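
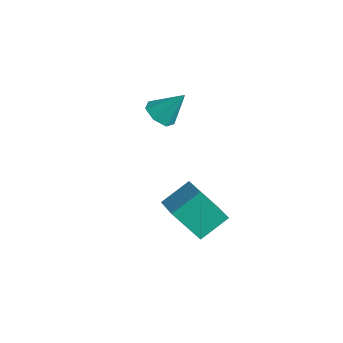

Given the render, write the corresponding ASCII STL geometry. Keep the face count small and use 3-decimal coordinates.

solid 
facet normal -0.382 -0.522 -0.763
outer loop
vertex -3.145 2.461 0.6
vertex -3.646 3.15 0.379
vertex -2.833 2.953 0.107
endloop
endfacet
facet normal 0.913 -0.295 0.284
outer loop
vertex -3.145 2.461 0.6
vertex -2.833 2.953 0.107
vertex -2.974 4.07 1.721
endloop
endfacet
facet normal -0.382 -0.523 -0.762
outer loop
vertex -2.833 2.953 0.107
vertex -3.646 3.15 0.379
vertex -3.133 3.593 -0.182
endloop
endfacet
facet normal 0.920 0.356 -0.166
outer loop
vertex -2.833 2.953 0.107
vertex -3.133 3.593 -0.182
vertex -2.974 4.07 1.721
endloop
endfacet
facet normal -0.382 -0.523 -0.762
outer loop
vertex -3.133 3.593 -0.182
vertex -3.646 3.15 0.379
vertex -3.82 3.9 -0.048
endloop
endfacet
facet normal 0.353 0.900 -0.255
outer loop
vertex -3.133 3.593 -0.182
vertex -3.82 3.9 -0.048
vertex -2.974 4.07 1.721
endloop
endfacet
facet normal -0.383 -0.523 -0.762
outer loop
vertex -3.82 3.9 -0.048
vertex -3.646 3.15 0.379
vertex -4.375 3.642 0.408
endloop
endfacet
facet normal -0.362 0.928 0.084
outer loop
vertex -3.82 3.9 -0.048
vertex -4.375 3.642 0.408
vertex -2.974 4.07 1.721
endloop
endfacet
facet normal -0.383 -0.522 -0.762
outer loop
vertex -4.375 3.642 0.408
vertex -3.646 3.15 0.379
vertex -4.382 3.014 0.842
endloop
endfacet
facet normal -0.686 0.419 0.595
outer loop
vertex -4.375 3.642 0.408
vertex -4.382 3.014 0.842
vertex -2.974 4.07 1.721
endloop
endfacet
facet normal -0.383 -0.522 -0.762
outer loop
vertex -4.382 3.014 0.842
vertex -3.646 3.15 0.379
vertex -3.835 2.488 0.927
endloop
endfacet
facet normal -0.375 -0.245 0.894
outer loop
vertex -4.382 3.014 0.842
vertex -3.835 2.488 0.927
vertex -2.974 4.07 1.721
endloop
endfacet
facet normal -0.382 -0.522 -0.763
outer loop
vertex -3.835 2.488 0.927
vertex -3.646 3.15 0.379
vertex -3.145 2.461 0.6
endloop
endfacet
facet normal 0.336 -0.562 0.756
outer loop
vertex -3.835 2.488 0.927
vertex -3.145 2.461 0.6
vertex -2.974 4.07 1.721
endloop
endfacet
facet normal -0.884 0.307 -0.351
outer loop
vertex 0.438 1.969 -1.091
vertex 1.349 2.858 -2.608
vertex 0.31 0.585 -1.98
endloop
endfacet
facet normal -0.460 -0.449 0.766
outer loop
vertex 1.991 0.002 -1.312
vertex 0.438 1.969 -1.091
vertex 0.31 0.585 -1.98
endloop
endfacet
facet normal -0.884 0.307 -0.351
outer loop
vertex 0.31 0.585 -1.98
vertex 1.349 2.858 -2.608
vertex 1.221 1.474 -3.496
endloop
endfacet
facet normal -0.077 -0.839 -0.538
outer loop
vertex 1.221 1.474 -3.496
vertex 1.991 0.002 -1.312
vertex 0.31 0.585 -1.98
endloop
endfacet
facet normal 0.077 0.839 0.538
outer loop
vertex 0.438 1.969 -1.091
vertex 3.03 2.275 -1.94
vertex 1.349 2.858 -2.608
endloop
endfacet
facet normal -0.460 -0.449 0.766
outer loop
vertex 2.119 1.386 -0.424
vertex 0.438 1.969 -1.091
vertex 1.991 0.002 -1.312
endloop
endfacet
facet normal 0.077 0.839 0.539
outer loop
vertex 2.119 1.386 -0.424
vertex 3.03 2.275 -1.94
vertex 0.438 1.969 -1.091
endloop
endfacet
facet normal 0.460 0.449 -0.766
outer loop
vertex 1.349 2.858 -2.608
vertex 3.03 2.275 -1.94
vertex 1.221 1.474 -3.496
endloop
endfacet
facet normal -0.077 -0.839 -0.538
outer loop
vertex 2.902 0.891 -2.829
vertex 1.991 0.002 -1.312
vertex 1.221 1.474 -3.496
endloop
endfacet
facet normal 0.460 0.449 -0.766
outer loop
vertex 1.221 1.474 -3.496
vertex 3.03 2.275 -1.94
vertex 2.902 0.891 -2.829
endloop
endfacet
facet normal 0.885 -0.307 0.351
outer loop
vertex 2.902 0.891 -2.829
vertex 2.119 1.386 -0.424
vertex 1.991 0.002 -1.312
endloop
endfacet
facet normal 0.884 -0.307 0.351
outer loop
vertex 3.03 2.275 -1.94
vertex 2.119 1.386 -0.424
vertex 2.902 0.891 -2.829
endloop
endfacet

endsolid


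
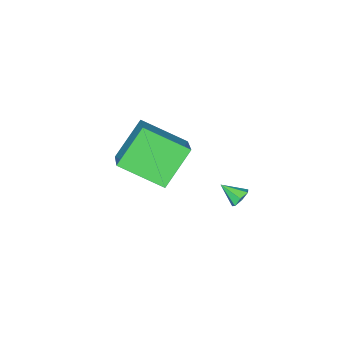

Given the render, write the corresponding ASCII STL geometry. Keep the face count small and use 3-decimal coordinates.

solid 
facet normal -0.572 -0.638 -0.515
outer loop
vertex -0.388 -1.631 1.337
vertex -1.354 0.015 0.369
vertex 0.995 -1.685 -0.134
endloop
endfacet
facet normal 0.451 -0.769 0.452
outer loop
vertex 2.134 -0.415 0.891
vertex -0.388 -1.631 1.337
vertex 0.995 -1.685 -0.134
endloop
endfacet
facet normal -0.572 -0.638 -0.515
outer loop
vertex 0.995 -1.685 -0.134
vertex -1.354 0.015 0.369
vertex 0.03 -0.039 -1.102
endloop
endfacet
facet normal 0.685 -0.027 -0.728
outer loop
vertex 0.03 -0.039 -1.102
vertex 2.134 -0.415 0.891
vertex 0.995 -1.685 -0.134
endloop
endfacet
facet normal -0.685 0.026 0.728
outer loop
vertex -0.388 -1.631 1.337
vertex -0.215 1.285 1.394
vertex -1.354 0.015 0.369
endloop
endfacet
facet normal 0.451 -0.769 0.453
outer loop
vertex 0.75 -0.361 2.362
vertex -0.388 -1.631 1.337
vertex 2.134 -0.415 0.891
endloop
endfacet
facet normal -0.685 0.026 0.728
outer loop
vertex 0.75 -0.361 2.362
vertex -0.215 1.285 1.394
vertex -0.388 -1.631 1.337
endloop
endfacet
facet normal -0.451 0.769 -0.452
outer loop
vertex -1.354 0.015 0.369
vertex -0.215 1.285 1.394
vertex 0.03 -0.039 -1.102
endloop
endfacet
facet normal 0.685 -0.026 -0.728
outer loop
vertex 1.168 1.231 -0.077
vertex 2.134 -0.415 0.891
vertex 0.03 -0.039 -1.102
endloop
endfacet
facet normal -0.451 0.769 -0.452
outer loop
vertex 0.03 -0.039 -1.102
vertex -0.215 1.285 1.394
vertex 1.168 1.231 -0.077
endloop
endfacet
facet normal 0.572 0.639 0.515
outer loop
vertex 1.168 1.231 -0.077
vertex 0.75 -0.361 2.362
vertex 2.134 -0.415 0.891
endloop
endfacet
facet normal 0.572 0.638 0.515
outer loop
vertex -0.215 1.285 1.394
vertex 0.75 -0.361 2.362
vertex 1.168 1.231 -0.077
endloop
endfacet
facet normal -0.309 0.772 -0.555
outer loop
vertex -2.983 1.507 -3.545
vertex -3.261 1.176 -3.851
vertex -3.417 1.429 -3.412
endloop
endfacet
facet normal 0.246 0.236 0.940
outer loop
vertex -2.983 1.507 -3.545
vertex -3.417 1.429 -3.412
vertex -2.939 0.364 -3.269
endloop
endfacet
facet normal -0.308 0.773 -0.555
outer loop
vertex -3.417 1.429 -3.412
vertex -3.261 1.176 -3.851
vertex -3.733 1.161 -3.61
endloop
endfacet
facet normal -0.471 -0.093 0.877
outer loop
vertex -3.417 1.429 -3.412
vertex -3.733 1.161 -3.61
vertex -2.939 0.364 -3.269
endloop
endfacet
facet normal -0.307 0.774 -0.554
outer loop
vertex -3.733 1.161 -3.61
vertex -3.261 1.176 -3.851
vertex -3.695 0.904 -3.99
endloop
endfacet
facet normal -0.736 -0.593 0.327
outer loop
vertex -3.733 1.161 -3.61
vertex -3.695 0.904 -3.99
vertex -2.939 0.364 -3.269
endloop
endfacet
facet normal -0.307 0.774 -0.554
outer loop
vertex -3.695 0.904 -3.99
vertex -3.261 1.176 -3.851
vertex -3.33 0.852 -4.265
endloop
endfacet
facet normal -0.351 -0.888 -0.297
outer loop
vertex -3.695 0.904 -3.99
vertex -3.33 0.852 -4.265
vertex -2.939 0.364 -3.269
endloop
endfacet
facet normal -0.307 0.774 -0.554
outer loop
vertex -3.33 0.852 -4.265
vertex -3.261 1.176 -3.851
vertex -2.913 1.044 -4.228
endloop
endfacet
facet normal 0.394 -0.755 -0.524
outer loop
vertex -3.33 0.852 -4.265
vertex -2.913 1.044 -4.228
vertex -2.939 0.364 -3.269
endloop
endfacet
facet normal -0.308 0.773 -0.555
outer loop
vertex -2.913 1.044 -4.228
vertex -3.261 1.176 -3.851
vertex -2.759 1.335 -3.908
endloop
endfacet
facet normal 0.938 -0.295 -0.183
outer loop
vertex -2.913 1.044 -4.228
vertex -2.759 1.335 -3.908
vertex -2.939 0.364 -3.269
endloop
endfacet
facet normal -0.308 0.772 -0.556
outer loop
vertex -2.759 1.335 -3.908
vertex -3.261 1.176 -3.851
vertex -2.983 1.507 -3.545
endloop
endfacet
facet normal 0.871 0.147 0.468
outer loop
vertex -2.759 1.335 -3.908
vertex -2.983 1.507 -3.545
vertex -2.939 0.364 -3.269
endloop
endfacet

endsolid


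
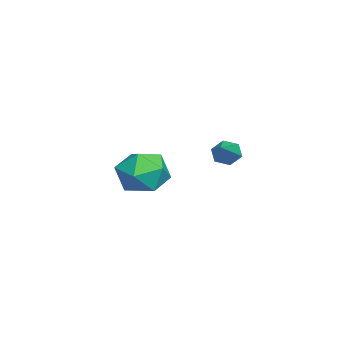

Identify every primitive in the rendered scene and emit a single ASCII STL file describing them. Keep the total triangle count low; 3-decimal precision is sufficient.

solid 
facet normal -0.881 0.068 -0.467
outer loop
vertex 1.417 1.824 -0.469
vertex 1.136 1.674 0.039
vertex 1.246 2.251 -0.084
endloop
endfacet
facet normal 0.596 0.656 -0.463
outer loop
vertex 1.417 1.824 -0.469
vertex 1.246 2.251 -0.084
vertex 2.804 1.546 0.921
endloop
endfacet
facet normal -0.883 0.069 -0.465
outer loop
vertex 1.246 2.251 -0.084
vertex 1.136 1.674 0.039
vertex 0.966 2.101 0.425
endloop
endfacet
facet normal 0.177 0.913 0.367
outer loop
vertex 1.246 2.251 -0.084
vertex 0.966 2.101 0.425
vertex 2.804 1.546 0.921
endloop
endfacet
facet normal -0.883 0.069 -0.465
outer loop
vertex 0.966 2.101 0.425
vertex 1.136 1.674 0.039
vertex 0.856 1.524 0.548
endloop
endfacet
facet normal -0.185 0.239 0.953
outer loop
vertex 0.966 2.101 0.425
vertex 0.856 1.524 0.548
vertex 2.804 1.546 0.921
endloop
endfacet
facet normal -0.882 0.067 -0.466
outer loop
vertex 0.856 1.524 0.548
vertex 1.136 1.674 0.039
vertex 1.027 1.097 0.163
endloop
endfacet
facet normal -0.128 -0.692 0.710
outer loop
vertex 0.856 1.524 0.548
vertex 1.027 1.097 0.163
vertex 2.804 1.546 0.921
endloop
endfacet
facet normal -0.882 0.067 -0.466
outer loop
vertex 1.027 1.097 0.163
vertex 1.136 1.674 0.039
vertex 1.307 1.247 -0.346
endloop
endfacet
facet normal 0.291 -0.949 -0.120
outer loop
vertex 1.027 1.097 0.163
vertex 1.307 1.247 -0.346
vertex 2.804 1.546 0.921
endloop
endfacet
facet normal -0.881 0.068 -0.467
outer loop
vertex 1.307 1.247 -0.346
vertex 1.136 1.674 0.039
vertex 1.417 1.824 -0.469
endloop
endfacet
facet normal 0.653 -0.275 -0.706
outer loop
vertex 1.307 1.247 -0.346
vertex 1.417 1.824 -0.469
vertex 2.804 1.546 0.921
endloop
endfacet
facet normal -0.690 0.718 0.092
outer loop
vertex -2.661 -0.715 -2.766
vertex -3.528 -1.565 -2.643
vertex -2.95 -1.135 -1.658
endloop
endfacet
facet normal -0.059 0.938 0.340
outer loop
vertex -2.661 -0.715 -2.766
vertex -2.95 -1.135 -1.658
vertex -1.782 -0.954 -1.955
endloop
endfacet
facet normal 0.417 0.889 -0.190
outer loop
vertex -2.661 -0.715 -2.766
vertex -1.782 -0.954 -1.955
vertex -1.636 -1.272 -3.124
endloop
endfacet
facet normal 0.079 0.638 -0.766
outer loop
vertex -2.661 -0.715 -2.766
vertex -1.636 -1.272 -3.124
vertex -2.715 -1.649 -3.549
endloop
endfacet
facet normal -0.605 0.532 -0.592
outer loop
vertex -2.661 -0.715 -2.766
vertex -2.715 -1.649 -3.549
vertex -3.528 -1.565 -2.643
endloop
endfacet
facet normal 0.142 0.492 0.859
outer loop
vertex -1.782 -0.954 -1.955
vertex -2.95 -1.135 -1.658
vertex -2.105 -1.951 -1.331
endloop
endfacet
facet normal -0.879 0.135 0.457
outer loop
vertex -2.95 -1.135 -1.658
vertex -3.528 -1.565 -2.643
vertex -3.184 -2.328 -1.756
endloop
endfacet
facet normal -0.742 -0.167 -0.650
outer loop
vertex -3.528 -1.565 -2.643
vertex -2.715 -1.649 -3.549
vertex -3.038 -2.646 -2.925
endloop
endfacet
facet normal 0.365 0.005 -0.931
outer loop
vertex -2.715 -1.649 -3.549
vertex -1.636 -1.272 -3.124
vertex -1.87 -2.465 -3.222
endloop
endfacet
facet normal 0.911 0.413 0.002
outer loop
vertex -1.636 -1.272 -3.124
vertex -1.782 -0.954 -1.955
vertex -1.292 -2.035 -2.237
endloop
endfacet
facet normal -0.079 -0.638 0.766
outer loop
vertex -2.159 -2.885 -2.114
vertex -2.105 -1.951 -1.331
vertex -3.184 -2.328 -1.756
endloop
endfacet
facet normal -0.417 -0.889 0.190
outer loop
vertex -2.159 -2.885 -2.114
vertex -3.184 -2.328 -1.756
vertex -3.038 -2.646 -2.925
endloop
endfacet
facet normal 0.059 -0.938 -0.340
outer loop
vertex -2.159 -2.885 -2.114
vertex -3.038 -2.646 -2.925
vertex -1.87 -2.465 -3.222
endloop
endfacet
facet normal 0.690 -0.718 -0.092
outer loop
vertex -2.159 -2.885 -2.114
vertex -1.87 -2.465 -3.222
vertex -1.292 -2.035 -2.237
endloop
endfacet
facet normal 0.605 -0.532 0.592
outer loop
vertex -2.159 -2.885 -2.114
vertex -1.292 -2.035 -2.237
vertex -2.105 -1.951 -1.331
endloop
endfacet
facet normal -0.365 -0.005 0.931
outer loop
vertex -3.184 -2.328 -1.756
vertex -2.105 -1.951 -1.331
vertex -2.95 -1.135 -1.658
endloop
endfacet
facet normal -0.911 -0.413 -0.002
outer loop
vertex -3.038 -2.646 -2.925
vertex -3.184 -2.328 -1.756
vertex -3.528 -1.565 -2.643
endloop
endfacet
facet normal -0.142 -0.492 -0.859
outer loop
vertex -1.87 -2.465 -3.222
vertex -3.038 -2.646 -2.925
vertex -2.715 -1.649 -3.549
endloop
endfacet
facet normal 0.879 -0.135 -0.457
outer loop
vertex -1.292 -2.035 -2.237
vertex -1.87 -2.465 -3.222
vertex -1.636 -1.272 -3.124
endloop
endfacet
facet normal 0.742 0.167 0.650
outer loop
vertex -2.105 -1.951 -1.331
vertex -1.292 -2.035 -2.237
vertex -1.782 -0.954 -1.955
endloop
endfacet

endsolid


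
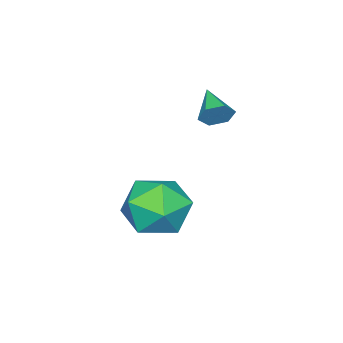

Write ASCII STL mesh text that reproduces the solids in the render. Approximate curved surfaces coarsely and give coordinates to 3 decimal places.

solid 
facet normal 0.600 0.710 -0.368
outer loop
vertex -0.198 0.429 0.247
vertex -0.591 0.557 -0.147
vertex -0.595 0.822 0.358
endloop
endfacet
facet normal 0.141 -0.135 0.981
outer loop
vertex -0.198 0.429 0.247
vertex -0.595 0.822 0.358
vertex -1.329 -0.317 0.307
endloop
endfacet
facet normal 0.600 0.711 -0.368
outer loop
vertex -0.595 0.822 0.358
vertex -0.591 0.557 -0.147
vertex -0.988 0.95 -0.035
endloop
endfacet
facet normal -0.601 0.355 0.716
outer loop
vertex -0.595 0.822 0.358
vertex -0.988 0.95 -0.035
vertex -1.329 -0.317 0.307
endloop
endfacet
facet normal 0.600 0.711 -0.368
outer loop
vertex -0.988 0.95 -0.035
vertex -0.591 0.557 -0.147
vertex -0.983 0.684 -0.54
endloop
endfacet
facet normal -0.966 0.225 -0.128
outer loop
vertex -0.988 0.95 -0.035
vertex -0.983 0.684 -0.54
vertex -1.329 -0.317 0.307
endloop
endfacet
facet normal 0.600 0.710 -0.369
outer loop
vertex -0.983 0.684 -0.54
vertex -0.591 0.557 -0.147
vertex -0.586 0.291 -0.651
endloop
endfacet
facet normal -0.588 -0.394 -0.706
outer loop
vertex -0.983 0.684 -0.54
vertex -0.586 0.291 -0.651
vertex -1.329 -0.317 0.307
endloop
endfacet
facet normal 0.601 0.709 -0.368
outer loop
vertex -0.586 0.291 -0.651
vertex -0.591 0.557 -0.147
vertex -0.194 0.163 -0.258
endloop
endfacet
facet normal 0.154 -0.884 -0.442
outer loop
vertex -0.586 0.291 -0.651
vertex -0.194 0.163 -0.258
vertex -1.329 -0.317 0.307
endloop
endfacet
facet normal 0.601 0.709 -0.369
outer loop
vertex -0.194 0.163 -0.258
vertex -0.591 0.557 -0.147
vertex -0.198 0.429 0.247
endloop
endfacet
facet normal 0.519 -0.755 0.402
outer loop
vertex -0.194 0.163 -0.258
vertex -0.198 0.429 0.247
vertex -1.329 -0.317 0.307
endloop
endfacet
facet normal 0.115 0.754 0.646
outer loop
vertex 0.764 0.698 -3.085
vertex 1.245 -0.043 -2.306
vertex 1.928 0.519 -3.083
endloop
endfacet
facet normal 0.152 0.988 -0.027
outer loop
vertex 0.764 0.698 -3.085
vertex 1.928 0.519 -3.083
vertex 1.343 0.581 -4.104
endloop
endfacet
facet normal -0.459 0.815 -0.354
outer loop
vertex 0.764 0.698 -3.085
vertex 1.343 0.581 -4.104
vertex 0.299 0.057 -3.957
endloop
endfacet
facet normal -0.873 0.474 0.117
outer loop
vertex 0.764 0.698 -3.085
vertex 0.299 0.057 -3.957
vertex 0.238 -0.328 -2.846
endloop
endfacet
facet normal -0.518 0.437 0.735
outer loop
vertex 0.764 0.698 -3.085
vertex 0.238 -0.328 -2.846
vertex 1.245 -0.043 -2.306
endloop
endfacet
facet normal 0.683 0.640 -0.352
outer loop
vertex 1.343 0.581 -4.104
vertex 1.928 0.519 -3.083
vertex 2.182 -0.232 -3.954
endloop
endfacet
facet normal 0.623 0.262 0.737
outer loop
vertex 1.928 0.519 -3.083
vertex 1.245 -0.043 -2.306
vertex 2.121 -0.617 -2.843
endloop
endfacet
facet normal -0.401 -0.251 0.881
outer loop
vertex 1.245 -0.043 -2.306
vertex 0.238 -0.328 -2.846
vertex 1.077 -1.141 -2.696
endloop
endfacet
facet normal -0.974 -0.191 -0.120
outer loop
vertex 0.238 -0.328 -2.846
vertex 0.299 0.057 -3.957
vertex 0.492 -1.079 -3.717
endloop
endfacet
facet normal -0.305 0.360 -0.882
outer loop
vertex 0.299 0.057 -3.957
vertex 1.343 0.581 -4.104
vertex 1.175 -0.517 -4.494
endloop
endfacet
facet normal 0.873 -0.474 -0.117
outer loop
vertex 1.656 -1.258 -3.715
vertex 2.182 -0.232 -3.954
vertex 2.121 -0.617 -2.843
endloop
endfacet
facet normal 0.459 -0.815 0.354
outer loop
vertex 1.656 -1.258 -3.715
vertex 2.121 -0.617 -2.843
vertex 1.077 -1.141 -2.696
endloop
endfacet
facet normal -0.152 -0.988 0.027
outer loop
vertex 1.656 -1.258 -3.715
vertex 1.077 -1.141 -2.696
vertex 0.492 -1.079 -3.717
endloop
endfacet
facet normal -0.115 -0.754 -0.646
outer loop
vertex 1.656 -1.258 -3.715
vertex 0.492 -1.079 -3.717
vertex 1.175 -0.517 -4.494
endloop
endfacet
facet normal 0.518 -0.437 -0.735
outer loop
vertex 1.656 -1.258 -3.715
vertex 1.175 -0.517 -4.494
vertex 2.182 -0.232 -3.954
endloop
endfacet
facet normal 0.974 0.191 0.120
outer loop
vertex 2.121 -0.617 -2.843
vertex 2.182 -0.232 -3.954
vertex 1.928 0.519 -3.083
endloop
endfacet
facet normal 0.305 -0.360 0.882
outer loop
vertex 1.077 -1.141 -2.696
vertex 2.121 -0.617 -2.843
vertex 1.245 -0.043 -2.306
endloop
endfacet
facet normal -0.683 -0.640 0.352
outer loop
vertex 0.492 -1.079 -3.717
vertex 1.077 -1.141 -2.696
vertex 0.238 -0.328 -2.846
endloop
endfacet
facet normal -0.623 -0.262 -0.737
outer loop
vertex 1.175 -0.517 -4.494
vertex 0.492 -1.079 -3.717
vertex 0.299 0.057 -3.957
endloop
endfacet
facet normal 0.401 0.251 -0.881
outer loop
vertex 2.182 -0.232 -3.954
vertex 1.175 -0.517 -4.494
vertex 1.343 0.581 -4.104
endloop
endfacet

endsolid


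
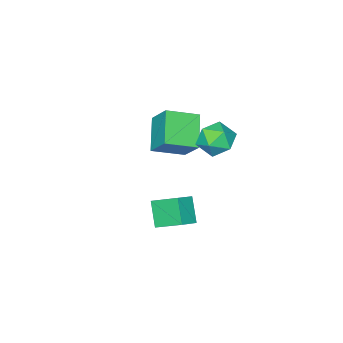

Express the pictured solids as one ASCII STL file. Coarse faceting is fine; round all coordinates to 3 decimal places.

solid 
facet normal -0.807 0.491 -0.329
outer loop
vertex -3.904 -1.435 -0.407
vertex -2.949 -0.511 -1.369
vertex -4.049 -2.372 -1.451
endloop
endfacet
facet normal -0.582 -0.563 0.586
outer loop
vertex -2.871 -3.089 -0.971
vertex -3.904 -1.435 -0.407
vertex -4.049 -2.372 -1.451
endloop
endfacet
facet normal -0.807 0.491 -0.329
outer loop
vertex -4.049 -2.372 -1.451
vertex -2.949 -0.511 -1.369
vertex -3.094 -1.448 -2.413
endloop
endfacet
facet normal -0.103 -0.664 -0.740
outer loop
vertex -3.094 -1.448 -2.413
vertex -2.871 -3.089 -0.971
vertex -4.049 -2.372 -1.451
endloop
endfacet
facet normal 0.103 0.664 0.740
outer loop
vertex -3.904 -1.435 -0.407
vertex -1.771 -1.228 -0.889
vertex -2.949 -0.511 -1.369
endloop
endfacet
facet normal -0.582 -0.563 0.586
outer loop
vertex -2.726 -2.152 0.073
vertex -3.904 -1.435 -0.407
vertex -2.871 -3.089 -0.971
endloop
endfacet
facet normal 0.103 0.664 0.740
outer loop
vertex -2.726 -2.152 0.073
vertex -1.771 -1.228 -0.889
vertex -3.904 -1.435 -0.407
endloop
endfacet
facet normal 0.582 0.563 -0.586
outer loop
vertex -2.949 -0.511 -1.369
vertex -1.771 -1.228 -0.889
vertex -3.094 -1.448 -2.413
endloop
endfacet
facet normal -0.103 -0.664 -0.740
outer loop
vertex -1.916 -2.165 -1.933
vertex -2.871 -3.089 -0.971
vertex -3.094 -1.448 -2.413
endloop
endfacet
facet normal 0.582 0.563 -0.586
outer loop
vertex -3.094 -1.448 -2.413
vertex -1.771 -1.228 -0.889
vertex -1.916 -2.165 -1.933
endloop
endfacet
facet normal 0.807 -0.491 0.329
outer loop
vertex -1.916 -2.165 -1.933
vertex -2.726 -2.152 0.073
vertex -2.871 -3.089 -0.971
endloop
endfacet
facet normal 0.807 -0.491 0.329
outer loop
vertex -1.771 -1.228 -0.889
vertex -2.726 -2.152 0.073
vertex -1.916 -2.165 -1.933
endloop
endfacet
facet normal -0.900 -0.038 -0.434
outer loop
vertex 0.831 1.542 -1.103
vertex 0.491 2.602 -0.491
vertex 1.233 2.186 -1.994
endloop
endfacet
facet normal 0.268 -0.834 -0.482
outer loop
vertex 1.989 2.218 -1.629
vertex 0.831 1.542 -1.103
vertex 1.233 2.186 -1.994
endloop
endfacet
facet normal -0.900 -0.038 -0.434
outer loop
vertex 1.233 2.186 -1.994
vertex 0.491 2.602 -0.491
vertex 0.893 3.245 -1.382
endloop
endfacet
facet normal 0.344 0.550 -0.761
outer loop
vertex 0.893 3.245 -1.382
vertex 1.989 2.218 -1.629
vertex 1.233 2.186 -1.994
endloop
endfacet
facet normal -0.344 -0.550 0.761
outer loop
vertex 0.831 1.542 -1.103
vertex 1.247 2.634 -0.126
vertex 0.491 2.602 -0.491
endloop
endfacet
facet normal 0.269 -0.835 -0.481
outer loop
vertex 1.587 1.575 -0.738
vertex 0.831 1.542 -1.103
vertex 1.989 2.218 -1.629
endloop
endfacet
facet normal -0.343 -0.550 0.761
outer loop
vertex 1.587 1.575 -0.738
vertex 1.247 2.634 -0.126
vertex 0.831 1.542 -1.103
endloop
endfacet
facet normal -0.268 0.835 0.481
outer loop
vertex 0.491 2.602 -0.491
vertex 1.247 2.634 -0.126
vertex 0.893 3.245 -1.382
endloop
endfacet
facet normal 0.344 0.550 -0.761
outer loop
vertex 1.649 3.278 -1.017
vertex 1.989 2.218 -1.629
vertex 0.893 3.245 -1.382
endloop
endfacet
facet normal -0.269 0.834 0.482
outer loop
vertex 0.893 3.245 -1.382
vertex 1.247 2.634 -0.126
vertex 1.649 3.278 -1.017
endloop
endfacet
facet normal 0.900 0.038 0.434
outer loop
vertex 1.649 3.278 -1.017
vertex 1.587 1.575 -0.738
vertex 1.989 2.218 -1.629
endloop
endfacet
facet normal 0.900 0.038 0.434
outer loop
vertex 1.247 2.634 -0.126
vertex 1.587 1.575 -0.738
vertex 1.649 3.278 -1.017
endloop
endfacet
facet normal -0.943 -0.090 0.320
outer loop
vertex -4.177 0.317 -0.754
vertex -4.229 -0.48 -1.131
vertex -3.953 -0.404 -0.295
endloop
endfacet
facet normal -0.559 0.315 0.767
outer loop
vertex -4.177 0.317 -0.754
vertex -3.953 -0.404 -0.295
vertex -3.461 0.327 -0.236
endloop
endfacet
facet normal -0.300 0.867 0.398
outer loop
vertex -4.177 0.317 -0.754
vertex -3.461 0.327 -0.236
vertex -3.433 0.703 -1.034
endloop
endfacet
facet normal -0.523 0.806 -0.278
outer loop
vertex -4.177 0.317 -0.754
vertex -3.433 0.703 -1.034
vertex -3.908 0.204 -1.588
endloop
endfacet
facet normal -0.921 0.214 -0.326
outer loop
vertex -4.177 0.317 -0.754
vertex -3.908 0.204 -1.588
vertex -4.229 -0.48 -1.131
endloop
endfacet
facet normal -0.008 -0.075 0.997
outer loop
vertex -3.461 0.327 -0.236
vertex -3.953 -0.404 -0.295
vertex -3.072 -0.464 -0.292
endloop
endfacet
facet normal -0.629 -0.727 0.274
outer loop
vertex -3.953 -0.404 -0.295
vertex -4.229 -0.48 -1.131
vertex -3.547 -0.963 -0.846
endloop
endfacet
facet normal -0.592 -0.237 -0.770
outer loop
vertex -4.229 -0.48 -1.131
vertex -3.908 0.204 -1.588
vertex -3.519 -0.587 -1.644
endloop
endfacet
facet normal 0.051 0.720 -0.692
outer loop
vertex -3.908 0.204 -1.588
vertex -3.433 0.703 -1.034
vertex -3.027 0.144 -1.585
endloop
endfacet
facet normal 0.412 0.818 0.400
outer loop
vertex -3.433 0.703 -1.034
vertex -3.461 0.327 -0.236
vertex -2.751 0.22 -0.749
endloop
endfacet
facet normal 0.523 -0.806 0.278
outer loop
vertex -2.803 -0.577 -1.126
vertex -3.072 -0.464 -0.292
vertex -3.547 -0.963 -0.846
endloop
endfacet
facet normal 0.300 -0.867 -0.398
outer loop
vertex -2.803 -0.577 -1.126
vertex -3.547 -0.963 -0.846
vertex -3.519 -0.587 -1.644
endloop
endfacet
facet normal 0.559 -0.315 -0.767
outer loop
vertex -2.803 -0.577 -1.126
vertex -3.519 -0.587 -1.644
vertex -3.027 0.144 -1.585
endloop
endfacet
facet normal 0.943 0.090 -0.320
outer loop
vertex -2.803 -0.577 -1.126
vertex -3.027 0.144 -1.585
vertex -2.751 0.22 -0.749
endloop
endfacet
facet normal 0.921 -0.214 0.326
outer loop
vertex -2.803 -0.577 -1.126
vertex -2.751 0.22 -0.749
vertex -3.072 -0.464 -0.292
endloop
endfacet
facet normal -0.051 -0.720 0.692
outer loop
vertex -3.547 -0.963 -0.846
vertex -3.072 -0.464 -0.292
vertex -3.953 -0.404 -0.295
endloop
endfacet
facet normal -0.412 -0.818 -0.400
outer loop
vertex -3.519 -0.587 -1.644
vertex -3.547 -0.963 -0.846
vertex -4.229 -0.48 -1.131
endloop
endfacet
facet normal 0.008 0.075 -0.997
outer loop
vertex -3.027 0.144 -1.585
vertex -3.519 -0.587 -1.644
vertex -3.908 0.204 -1.588
endloop
endfacet
facet normal 0.629 0.727 -0.274
outer loop
vertex -2.751 0.22 -0.749
vertex -3.027 0.144 -1.585
vertex -3.433 0.703 -1.034
endloop
endfacet
facet normal 0.592 0.237 0.770
outer loop
vertex -3.072 -0.464 -0.292
vertex -2.751 0.22 -0.749
vertex -3.461 0.327 -0.236
endloop
endfacet

endsolid


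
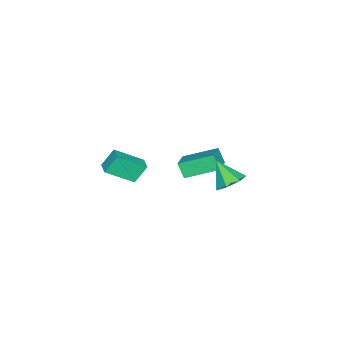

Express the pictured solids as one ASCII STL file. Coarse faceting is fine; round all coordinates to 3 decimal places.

solid 
facet normal -0.448 0.688 -0.570
outer loop
vertex -2.054 -2.667 -3.594
vertex -1.421 -2.158 -3.477
vertex -1.47 -3.152 -4.638
endloop
endfacet
facet normal -0.771 -0.620 -0.143
outer loop
vertex -0.579 -4.522 -3.503
vertex -2.054 -2.667 -3.594
vertex -1.47 -3.152 -4.638
endloop
endfacet
facet normal -0.449 0.688 -0.570
outer loop
vertex -1.47 -3.152 -4.638
vertex -1.421 -2.158 -3.477
vertex -0.838 -2.643 -4.521
endloop
endfacet
facet normal 0.452 -0.376 -0.809
outer loop
vertex -0.838 -2.643 -4.521
vertex -0.579 -4.522 -3.503
vertex -1.47 -3.152 -4.638
endloop
endfacet
facet normal -0.452 0.376 0.809
outer loop
vertex -2.054 -2.667 -3.594
vertex -0.53 -3.528 -2.342
vertex -1.421 -2.158 -3.477
endloop
endfacet
facet normal -0.771 -0.620 -0.143
outer loop
vertex -1.162 -4.037 -2.459
vertex -2.054 -2.667 -3.594
vertex -0.579 -4.522 -3.503
endloop
endfacet
facet normal -0.452 0.376 0.809
outer loop
vertex -1.162 -4.037 -2.459
vertex -0.53 -3.528 -2.342
vertex -2.054 -2.667 -3.594
endloop
endfacet
facet normal 0.771 0.620 0.143
outer loop
vertex -1.421 -2.158 -3.477
vertex -0.53 -3.528 -2.342
vertex -0.838 -2.643 -4.521
endloop
endfacet
facet normal 0.452 -0.376 -0.809
outer loop
vertex 0.054 -4.013 -3.386
vertex -0.579 -4.522 -3.503
vertex -0.838 -2.643 -4.521
endloop
endfacet
facet normal 0.771 0.621 0.143
outer loop
vertex -0.838 -2.643 -4.521
vertex -0.53 -3.528 -2.342
vertex 0.054 -4.013 -3.386
endloop
endfacet
facet normal 0.448 -0.688 0.570
outer loop
vertex 0.054 -4.013 -3.386
vertex -1.162 -4.037 -2.459
vertex -0.579 -4.522 -3.503
endloop
endfacet
facet normal 0.448 -0.688 0.571
outer loop
vertex -0.53 -3.528 -2.342
vertex -1.162 -4.037 -2.459
vertex 0.054 -4.013 -3.386
endloop
endfacet
facet normal -0.914 -0.181 -0.364
outer loop
vertex -2.304 -0.448 -2.609
vertex -2.999 1.34 -1.753
vertex -2.063 0.055 -3.463
endloop
endfacet
facet normal 0.331 -0.851 -0.408
outer loop
vertex -0.921 0.28 -3.007
vertex -2.304 -0.448 -2.609
vertex -2.063 0.055 -3.463
endloop
endfacet
facet normal -0.914 -0.181 -0.364
outer loop
vertex -2.063 0.055 -3.463
vertex -2.999 1.34 -1.753
vertex -2.758 1.842 -2.607
endloop
endfacet
facet normal 0.237 0.493 -0.837
outer loop
vertex -2.758 1.842 -2.607
vertex -0.921 0.28 -3.007
vertex -2.063 0.055 -3.463
endloop
endfacet
facet normal -0.237 -0.493 0.837
outer loop
vertex -2.304 -0.448 -2.609
vertex -1.857 1.565 -1.297
vertex -2.999 1.34 -1.753
endloop
endfacet
facet normal 0.331 -0.851 -0.407
outer loop
vertex -1.162 -0.222 -2.153
vertex -2.304 -0.448 -2.609
vertex -0.921 0.28 -3.007
endloop
endfacet
facet normal -0.237 -0.493 0.837
outer loop
vertex -1.162 -0.222 -2.153
vertex -1.857 1.565 -1.297
vertex -2.304 -0.448 -2.609
endloop
endfacet
facet normal -0.330 0.851 0.407
outer loop
vertex -2.999 1.34 -1.753
vertex -1.857 1.565 -1.297
vertex -2.758 1.842 -2.607
endloop
endfacet
facet normal 0.237 0.493 -0.837
outer loop
vertex -1.616 2.068 -2.151
vertex -0.921 0.28 -3.007
vertex -2.758 1.842 -2.607
endloop
endfacet
facet normal -0.331 0.851 0.408
outer loop
vertex -2.758 1.842 -2.607
vertex -1.857 1.565 -1.297
vertex -1.616 2.068 -2.151
endloop
endfacet
facet normal 0.914 0.181 0.364
outer loop
vertex -1.616 2.068 -2.151
vertex -1.162 -0.222 -2.153
vertex -0.921 0.28 -3.007
endloop
endfacet
facet normal 0.914 0.181 0.364
outer loop
vertex -1.857 1.565 -1.297
vertex -1.162 -0.222 -2.153
vertex -1.616 2.068 -2.151
endloop
endfacet
facet normal 0.254 0.642 -0.723
outer loop
vertex 1.741 3.882 0.074
vertex 0.931 3.757 -0.321
vertex 1.167 4.371 0.307
endloop
endfacet
facet normal 0.449 0.104 0.887
outer loop
vertex 1.741 3.882 0.074
vertex 1.167 4.371 0.307
vertex 0.529 2.743 0.821
endloop
endfacet
facet normal 0.255 0.642 -0.723
outer loop
vertex 1.167 4.371 0.307
vertex 0.931 3.757 -0.321
vertex 0.416 4.399 0.067
endloop
endfacet
facet normal -0.268 0.384 0.884
outer loop
vertex 1.167 4.371 0.307
vertex 0.416 4.399 0.067
vertex 0.529 2.743 0.821
endloop
endfacet
facet normal 0.254 0.641 -0.724
outer loop
vertex 0.416 4.399 0.067
vertex 0.931 3.757 -0.321
vertex 0.052 3.943 -0.465
endloop
endfacet
facet normal -0.872 0.153 0.466
outer loop
vertex 0.416 4.399 0.067
vertex 0.052 3.943 -0.465
vertex 0.529 2.743 0.821
endloop
endfacet
facet normal 0.254 0.642 -0.723
outer loop
vertex 0.052 3.943 -0.465
vertex 0.931 3.757 -0.321
vertex 0.35 3.348 -0.889
endloop
endfacet
facet normal -0.907 -0.417 -0.053
outer loop
vertex 0.052 3.943 -0.465
vertex 0.35 3.348 -0.889
vertex 0.529 2.743 0.821
endloop
endfacet
facet normal 0.254 0.643 -0.723
outer loop
vertex 0.35 3.348 -0.889
vertex 0.931 3.757 -0.321
vertex 1.085 3.061 -0.886
endloop
endfacet
facet normal -0.348 -0.895 -0.280
outer loop
vertex 0.35 3.348 -0.889
vertex 1.085 3.061 -0.886
vertex 0.529 2.743 0.821
endloop
endfacet
facet normal 0.254 0.643 -0.723
outer loop
vertex 1.085 3.061 -0.886
vertex 0.931 3.757 -0.321
vertex 1.705 3.298 -0.457
endloop
endfacet
facet normal 0.385 -0.922 -0.046
outer loop
vertex 1.085 3.061 -0.886
vertex 1.705 3.298 -0.457
vertex 0.529 2.743 0.821
endloop
endfacet
facet normal 0.254 0.642 -0.723
outer loop
vertex 1.705 3.298 -0.457
vertex 0.931 3.757 -0.321
vertex 1.741 3.882 0.074
endloop
endfacet
facet normal 0.740 -0.477 0.474
outer loop
vertex 1.705 3.298 -0.457
vertex 1.741 3.882 0.074
vertex 0.529 2.743 0.821
endloop
endfacet

endsolid


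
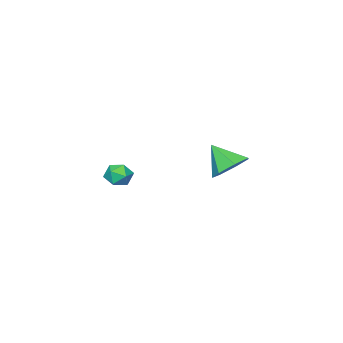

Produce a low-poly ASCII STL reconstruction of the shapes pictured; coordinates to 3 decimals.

solid 
facet normal -0.079 0.693 -0.717
outer loop
vertex -1.123 2.463 -0.095
vertex -1.972 2.327 -0.133
vertex -1.539 2.885 0.359
endloop
endfacet
facet normal 0.753 0.035 0.658
outer loop
vertex -1.123 2.463 -0.095
vertex -1.539 2.885 0.359
vertex -1.868 1.413 0.813
endloop
endfacet
facet normal -0.078 0.693 -0.717
outer loop
vertex -1.539 2.885 0.359
vertex -1.972 2.327 -0.133
vertex -2.281 2.887 0.442
endloop
endfacet
facet normal 0.108 0.271 0.957
outer loop
vertex -1.539 2.885 0.359
vertex -2.281 2.887 0.442
vertex -1.868 1.413 0.813
endloop
endfacet
facet normal -0.079 0.693 -0.717
outer loop
vertex -2.281 2.887 0.442
vertex -1.972 2.327 -0.133
vertex -2.79 2.468 0.093
endloop
endfacet
facet normal -0.587 0.039 0.809
outer loop
vertex -2.281 2.887 0.442
vertex -2.79 2.468 0.093
vertex -1.868 1.413 0.813
endloop
endfacet
facet normal -0.078 0.693 -0.716
outer loop
vertex -2.79 2.468 0.093
vertex -1.972 2.327 -0.133
vertex -2.683 1.943 -0.427
endloop
endfacet
facet normal -0.811 -0.487 0.325
outer loop
vertex -2.79 2.468 0.093
vertex -2.683 1.943 -0.427
vertex -1.868 1.413 0.813
endloop
endfacet
facet normal -0.078 0.694 -0.716
outer loop
vertex -2.683 1.943 -0.427
vertex -1.972 2.327 -0.133
vertex -2.041 1.708 -0.725
endloop
endfacet
facet normal -0.394 -0.910 -0.130
outer loop
vertex -2.683 1.943 -0.427
vertex -2.041 1.708 -0.725
vertex -1.868 1.413 0.813
endloop
endfacet
facet normal -0.078 0.694 -0.716
outer loop
vertex -2.041 1.708 -0.725
vertex -1.972 2.327 -0.133
vertex -1.347 1.939 -0.577
endloop
endfacet
facet normal 0.349 -0.912 -0.214
outer loop
vertex -2.041 1.708 -0.725
vertex -1.347 1.939 -0.577
vertex -1.868 1.413 0.813
endloop
endfacet
facet normal -0.079 0.693 -0.717
outer loop
vertex -1.347 1.939 -0.577
vertex -1.972 2.327 -0.133
vertex -1.123 2.463 -0.095
endloop
endfacet
facet normal 0.860 -0.492 0.136
outer loop
vertex -1.347 1.939 -0.577
vertex -1.123 2.463 -0.095
vertex -1.868 1.413 0.813
endloop
endfacet
facet normal 0.361 0.548 0.754
outer loop
vertex -1.167 -2.392 -1.828
vertex -1.448 -2.786 -1.407
vertex -0.85 -2.905 -1.607
endloop
endfacet
facet normal 0.796 0.574 0.190
outer loop
vertex -1.167 -2.392 -1.828
vertex -0.85 -2.905 -1.607
vertex -0.814 -2.749 -2.228
endloop
endfacet
facet normal 0.426 0.829 -0.364
outer loop
vertex -1.167 -2.392 -1.828
vertex -0.814 -2.749 -2.228
vertex -1.39 -2.534 -2.412
endloop
endfacet
facet normal -0.240 0.960 -0.142
outer loop
vertex -1.167 -2.392 -1.828
vertex -1.39 -2.534 -2.412
vertex -1.782 -2.557 -1.905
endloop
endfacet
facet normal -0.280 0.787 0.550
outer loop
vertex -1.167 -2.392 -1.828
vertex -1.782 -2.557 -1.905
vertex -1.448 -2.786 -1.407
endloop
endfacet
facet normal 0.995 -0.094 0.034
outer loop
vertex -0.814 -2.749 -2.228
vertex -0.85 -2.905 -1.607
vertex -0.878 -3.363 -2.055
endloop
endfacet
facet normal 0.290 -0.137 0.947
outer loop
vertex -0.85 -2.905 -1.607
vertex -1.448 -2.786 -1.407
vertex -1.27 -3.386 -1.548
endloop
endfacet
facet normal -0.746 0.251 0.616
outer loop
vertex -1.448 -2.786 -1.407
vertex -1.782 -2.557 -1.905
vertex -1.846 -3.171 -1.732
endloop
endfacet
facet normal -0.681 0.533 -0.502
outer loop
vertex -1.782 -2.557 -1.905
vertex -1.39 -2.534 -2.412
vertex -1.81 -3.015 -2.353
endloop
endfacet
facet normal 0.394 0.319 -0.862
outer loop
vertex -1.39 -2.534 -2.412
vertex -0.814 -2.749 -2.228
vertex -1.212 -3.134 -2.553
endloop
endfacet
facet normal 0.240 -0.960 0.142
outer loop
vertex -1.493 -3.528 -2.132
vertex -0.878 -3.363 -2.055
vertex -1.27 -3.386 -1.548
endloop
endfacet
facet normal -0.426 -0.829 0.364
outer loop
vertex -1.493 -3.528 -2.132
vertex -1.27 -3.386 -1.548
vertex -1.846 -3.171 -1.732
endloop
endfacet
facet normal -0.796 -0.574 -0.190
outer loop
vertex -1.493 -3.528 -2.132
vertex -1.846 -3.171 -1.732
vertex -1.81 -3.015 -2.353
endloop
endfacet
facet normal -0.361 -0.548 -0.754
outer loop
vertex -1.493 -3.528 -2.132
vertex -1.81 -3.015 -2.353
vertex -1.212 -3.134 -2.553
endloop
endfacet
facet normal 0.280 -0.787 -0.550
outer loop
vertex -1.493 -3.528 -2.132
vertex -1.212 -3.134 -2.553
vertex -0.878 -3.363 -2.055
endloop
endfacet
facet normal 0.681 -0.533 0.502
outer loop
vertex -1.27 -3.386 -1.548
vertex -0.878 -3.363 -2.055
vertex -0.85 -2.905 -1.607
endloop
endfacet
facet normal -0.394 -0.319 0.862
outer loop
vertex -1.846 -3.171 -1.732
vertex -1.27 -3.386 -1.548
vertex -1.448 -2.786 -1.407
endloop
endfacet
facet normal -0.995 0.094 -0.034
outer loop
vertex -1.81 -3.015 -2.353
vertex -1.846 -3.171 -1.732
vertex -1.782 -2.557 -1.905
endloop
endfacet
facet normal -0.290 0.137 -0.947
outer loop
vertex -1.212 -3.134 -2.553
vertex -1.81 -3.015 -2.353
vertex -1.39 -2.534 -2.412
endloop
endfacet
facet normal 0.746 -0.251 -0.616
outer loop
vertex -0.878 -3.363 -2.055
vertex -1.212 -3.134 -2.553
vertex -0.814 -2.749 -2.228
endloop
endfacet

endsolid


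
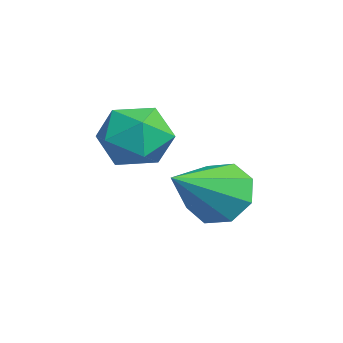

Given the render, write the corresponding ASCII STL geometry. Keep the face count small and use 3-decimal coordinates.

solid 
facet normal -0.145 0.930 0.338
outer loop
vertex -3.285 -3.138 2.999
vertex -3.046 -3.331 3.633
vertex -2.599 -3.085 3.147
endloop
endfacet
facet normal 0.006 0.933 -0.361
outer loop
vertex -3.285 -3.138 2.999
vertex -2.599 -3.085 3.147
vertex -2.806 -3.327 2.518
endloop
endfacet
facet normal -0.484 0.535 -0.692
outer loop
vertex -3.285 -3.138 2.999
vertex -2.806 -3.327 2.518
vertex -3.381 -3.721 2.616
endloop
endfacet
facet normal -0.937 0.287 -0.202
outer loop
vertex -3.285 -3.138 2.999
vertex -3.381 -3.721 2.616
vertex -3.53 -3.724 3.304
endloop
endfacet
facet normal -0.727 0.531 0.436
outer loop
vertex -3.285 -3.138 2.999
vertex -3.53 -3.724 3.304
vertex -3.046 -3.331 3.633
endloop
endfacet
facet normal 0.642 0.621 -0.450
outer loop
vertex -2.806 -3.327 2.518
vertex -2.599 -3.085 3.147
vertex -2.27 -3.636 2.856
endloop
endfacet
facet normal 0.399 0.616 0.679
outer loop
vertex -2.599 -3.085 3.147
vertex -3.046 -3.331 3.633
vertex -2.419 -3.639 3.544
endloop
endfacet
facet normal -0.545 -0.030 0.838
outer loop
vertex -3.046 -3.331 3.633
vertex -3.53 -3.724 3.304
vertex -2.994 -4.033 3.642
endloop
endfacet
facet normal -0.884 -0.426 -0.193
outer loop
vertex -3.53 -3.724 3.304
vertex -3.381 -3.721 2.616
vertex -3.201 -4.275 3.013
endloop
endfacet
facet normal -0.152 -0.024 -0.988
outer loop
vertex -3.381 -3.721 2.616
vertex -2.806 -3.327 2.518
vertex -2.754 -4.029 2.527
endloop
endfacet
facet normal 0.937 -0.287 0.202
outer loop
vertex -2.515 -4.222 3.161
vertex -2.27 -3.636 2.856
vertex -2.419 -3.639 3.544
endloop
endfacet
facet normal 0.484 -0.535 0.692
outer loop
vertex -2.515 -4.222 3.161
vertex -2.419 -3.639 3.544
vertex -2.994 -4.033 3.642
endloop
endfacet
facet normal -0.006 -0.933 0.361
outer loop
vertex -2.515 -4.222 3.161
vertex -2.994 -4.033 3.642
vertex -3.201 -4.275 3.013
endloop
endfacet
facet normal 0.145 -0.930 -0.338
outer loop
vertex -2.515 -4.222 3.161
vertex -3.201 -4.275 3.013
vertex -2.754 -4.029 2.527
endloop
endfacet
facet normal 0.727 -0.531 -0.436
outer loop
vertex -2.515 -4.222 3.161
vertex -2.754 -4.029 2.527
vertex -2.27 -3.636 2.856
endloop
endfacet
facet normal 0.884 0.426 0.193
outer loop
vertex -2.419 -3.639 3.544
vertex -2.27 -3.636 2.856
vertex -2.599 -3.085 3.147
endloop
endfacet
facet normal 0.152 0.024 0.988
outer loop
vertex -2.994 -4.033 3.642
vertex -2.419 -3.639 3.544
vertex -3.046 -3.331 3.633
endloop
endfacet
facet normal -0.642 -0.621 0.450
outer loop
vertex -3.201 -4.275 3.013
vertex -2.994 -4.033 3.642
vertex -3.53 -3.724 3.304
endloop
endfacet
facet normal -0.399 -0.616 -0.679
outer loop
vertex -2.754 -4.029 2.527
vertex -3.201 -4.275 3.013
vertex -3.381 -3.721 2.616
endloop
endfacet
facet normal 0.545 0.030 -0.838
outer loop
vertex -2.27 -3.636 2.856
vertex -2.754 -4.029 2.527
vertex -2.806 -3.327 2.518
endloop
endfacet
facet normal -0.572 0.646 -0.506
outer loop
vertex -3.201 -2.495 0.928
vertex -3.396 -2.209 1.513
vertex -2.889 -2.105 1.073
endloop
endfacet
facet normal 0.738 -0.384 -0.556
outer loop
vertex -3.201 -2.495 0.928
vertex -2.889 -2.105 1.073
vertex -2.544 -3.171 2.267
endloop
endfacet
facet normal -0.572 0.645 -0.507
outer loop
vertex -2.889 -2.105 1.073
vertex -3.396 -2.209 1.513
vertex -2.874 -1.775 1.476
endloop
endfacet
facet normal 0.978 0.144 -0.154
outer loop
vertex -2.889 -2.105 1.073
vertex -2.874 -1.775 1.476
vertex -2.544 -3.171 2.267
endloop
endfacet
facet normal -0.572 0.645 -0.506
outer loop
vertex -2.874 -1.775 1.476
vertex -3.396 -2.209 1.513
vertex -3.165 -1.7 1.901
endloop
endfacet
facet normal 0.775 0.440 0.453
outer loop
vertex -2.874 -1.775 1.476
vertex -3.165 -1.7 1.901
vertex -2.544 -3.171 2.267
endloop
endfacet
facet normal -0.573 0.645 -0.506
outer loop
vertex -3.165 -1.7 1.901
vertex -3.396 -2.209 1.513
vertex -3.591 -1.923 2.099
endloop
endfacet
facet normal 0.249 0.332 0.910
outer loop
vertex -3.165 -1.7 1.901
vertex -3.591 -1.923 2.099
vertex -2.544 -3.171 2.267
endloop
endfacet
facet normal -0.572 0.646 -0.506
outer loop
vertex -3.591 -1.923 2.099
vertex -3.396 -2.209 1.513
vertex -3.904 -2.314 1.954
endloop
endfacet
facet normal -0.293 -0.118 0.949
outer loop
vertex -3.591 -1.923 2.099
vertex -3.904 -2.314 1.954
vertex -2.544 -3.171 2.267
endloop
endfacet
facet normal -0.572 0.645 -0.506
outer loop
vertex -3.904 -2.314 1.954
vertex -3.396 -2.209 1.513
vertex -3.919 -2.643 1.551
endloop
endfacet
facet normal -0.533 -0.646 0.547
outer loop
vertex -3.904 -2.314 1.954
vertex -3.919 -2.643 1.551
vertex -2.544 -3.171 2.267
endloop
endfacet
facet normal -0.572 0.645 -0.506
outer loop
vertex -3.919 -2.643 1.551
vertex -3.396 -2.209 1.513
vertex -3.628 -2.718 1.126
endloop
endfacet
facet normal -0.330 -0.942 -0.060
outer loop
vertex -3.919 -2.643 1.551
vertex -3.628 -2.718 1.126
vertex -2.544 -3.171 2.267
endloop
endfacet
facet normal -0.572 0.646 -0.506
outer loop
vertex -3.628 -2.718 1.126
vertex -3.396 -2.209 1.513
vertex -3.201 -2.495 0.928
endloop
endfacet
facet normal 0.196 -0.833 -0.517
outer loop
vertex -3.628 -2.718 1.126
vertex -3.201 -2.495 0.928
vertex -2.544 -3.171 2.267
endloop
endfacet

endsolid


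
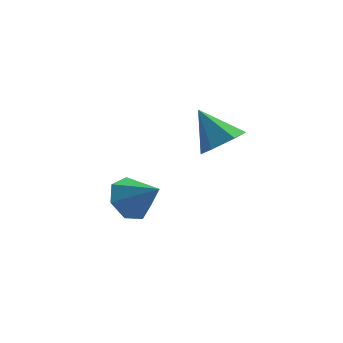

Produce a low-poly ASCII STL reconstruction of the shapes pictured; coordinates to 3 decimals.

solid 
facet normal -0.586 0.516 -0.624
outer loop
vertex -1.98 4.39 -4.719
vertex -2.815 4.156 -4.128
vertex -2.17 4.981 -4.052
endloop
endfacet
facet normal 0.969 0.236 0.067
outer loop
vertex -1.98 4.39 -4.719
vertex -2.17 4.981 -4.052
vertex -1.825 3.284 -3.072
endloop
endfacet
facet normal -0.586 0.516 -0.625
outer loop
vertex -2.17 4.981 -4.052
vertex -2.815 4.156 -4.128
vertex -2.847 4.951 -3.442
endloop
endfacet
facet normal 0.569 0.495 0.656
outer loop
vertex -2.17 4.981 -4.052
vertex -2.847 4.951 -3.442
vertex -1.825 3.284 -3.072
endloop
endfacet
facet normal -0.586 0.516 -0.625
outer loop
vertex -2.847 4.951 -3.442
vertex -2.815 4.156 -4.128
vertex -3.499 4.322 -3.349
endloop
endfacet
facet normal -0.044 0.191 0.981
outer loop
vertex -2.847 4.951 -3.442
vertex -3.499 4.322 -3.349
vertex -1.825 3.284 -3.072
endloop
endfacet
facet normal -0.586 0.516 -0.625
outer loop
vertex -3.499 4.322 -3.349
vertex -2.815 4.156 -4.128
vertex -3.637 3.568 -3.842
endloop
endfacet
facet normal -0.408 -0.446 0.796
outer loop
vertex -3.499 4.322 -3.349
vertex -3.637 3.568 -3.842
vertex -1.825 3.284 -3.072
endloop
endfacet
facet normal -0.586 0.516 -0.625
outer loop
vertex -3.637 3.568 -3.842
vertex -2.815 4.156 -4.128
vertex -3.156 3.257 -4.55
endloop
endfacet
facet normal -0.250 -0.938 0.242
outer loop
vertex -3.637 3.568 -3.842
vertex -3.156 3.257 -4.55
vertex -1.825 3.284 -3.072
endloop
endfacet
facet normal -0.587 0.516 -0.624
outer loop
vertex -3.156 3.257 -4.55
vertex -2.815 4.156 -4.128
vertex -2.419 3.623 -4.941
endloop
endfacet
facet normal 0.313 -0.912 -0.265
outer loop
vertex -3.156 3.257 -4.55
vertex -2.419 3.623 -4.941
vertex -1.825 3.284 -3.072
endloop
endfacet
facet normal -0.586 0.516 -0.624
outer loop
vertex -2.419 3.623 -4.941
vertex -2.815 4.156 -4.128
vertex -1.98 4.39 -4.719
endloop
endfacet
facet normal 0.855 -0.390 -0.342
outer loop
vertex -2.419 3.623 -4.941
vertex -1.98 4.39 -4.719
vertex -1.825 3.284 -3.072
endloop
endfacet
facet normal 0.436 -0.537 -0.722
outer loop
vertex 0.921 2.861 -0.212
vertex 0.356 2.115 0.001
vertex 0.073 2.761 -0.65
endloop
endfacet
facet normal -0.032 0.986 -0.163
outer loop
vertex 0.921 2.861 -0.212
vertex 0.073 2.761 -0.65
vertex -0.416 3.065 1.279
endloop
endfacet
facet normal 0.437 -0.536 -0.722
outer loop
vertex 0.073 2.761 -0.65
vertex 0.356 2.115 0.001
vertex -0.492 2.014 -0.437
endloop
endfacet
facet normal -0.802 0.525 -0.286
outer loop
vertex 0.073 2.761 -0.65
vertex -0.492 2.014 -0.437
vertex -0.416 3.065 1.279
endloop
endfacet
facet normal 0.437 -0.536 -0.722
outer loop
vertex -0.492 2.014 -0.437
vertex 0.356 2.115 0.001
vertex -0.208 1.369 0.214
endloop
endfacet
facet normal -0.955 -0.233 0.185
outer loop
vertex -0.492 2.014 -0.437
vertex -0.208 1.369 0.214
vertex -0.416 3.065 1.279
endloop
endfacet
facet normal 0.436 -0.536 -0.722
outer loop
vertex -0.208 1.369 0.214
vertex 0.356 2.115 0.001
vertex 0.64 1.469 0.652
endloop
endfacet
facet normal -0.339 -0.530 0.777
outer loop
vertex -0.208 1.369 0.214
vertex 0.64 1.469 0.652
vertex -0.416 3.065 1.279
endloop
endfacet
facet normal 0.437 -0.536 -0.722
outer loop
vertex 0.64 1.469 0.652
vertex 0.356 2.115 0.001
vertex 1.205 2.216 0.439
endloop
endfacet
facet normal 0.430 -0.069 0.900
outer loop
vertex 0.64 1.469 0.652
vertex 1.205 2.216 0.439
vertex -0.416 3.065 1.279
endloop
endfacet
facet normal 0.436 -0.537 -0.722
outer loop
vertex 1.205 2.216 0.439
vertex 0.356 2.115 0.001
vertex 0.921 2.861 -0.212
endloop
endfacet
facet normal 0.583 0.690 0.429
outer loop
vertex 1.205 2.216 0.439
vertex 0.921 2.861 -0.212
vertex -0.416 3.065 1.279
endloop
endfacet

endsolid


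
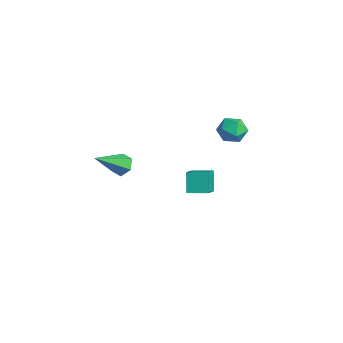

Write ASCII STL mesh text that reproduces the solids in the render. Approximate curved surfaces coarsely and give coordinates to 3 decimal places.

solid 
facet normal -0.795 0.265 0.546
outer loop
vertex -3.998 3.279 -0.786
vertex -3.634 2.93 -0.086
vertex -3.491 3.758 -0.28
endloop
endfacet
facet normal -0.691 0.722 0.009
outer loop
vertex -3.998 3.279 -0.786
vertex -3.491 3.758 -0.28
vertex -3.432 3.825 -1.137
endloop
endfacet
facet normal -0.715 0.355 -0.602
outer loop
vertex -3.998 3.279 -0.786
vertex -3.432 3.825 -1.137
vertex -3.538 3.039 -1.474
endloop
endfacet
facet normal -0.834 -0.330 -0.442
outer loop
vertex -3.998 3.279 -0.786
vertex -3.538 3.039 -1.474
vertex -3.663 2.486 -0.825
endloop
endfacet
facet normal -0.883 -0.386 0.267
outer loop
vertex -3.998 3.279 -0.786
vertex -3.663 2.486 -0.825
vertex -3.634 2.93 -0.086
endloop
endfacet
facet normal -0.036 0.997 0.075
outer loop
vertex -3.432 3.825 -1.137
vertex -3.491 3.758 -0.28
vertex -2.717 3.814 -0.655
endloop
endfacet
facet normal -0.203 0.256 0.945
outer loop
vertex -3.491 3.758 -0.28
vertex -3.634 2.93 -0.086
vertex -2.842 3.261 -0.006
endloop
endfacet
facet normal -0.345 -0.799 0.493
outer loop
vertex -3.634 2.93 -0.086
vertex -3.663 2.486 -0.825
vertex -2.948 2.475 -0.343
endloop
endfacet
facet normal -0.266 -0.708 -0.654
outer loop
vertex -3.663 2.486 -0.825
vertex -3.538 3.039 -1.474
vertex -2.889 2.542 -1.2
endloop
endfacet
facet normal -0.076 0.402 -0.913
outer loop
vertex -3.538 3.039 -1.474
vertex -3.432 3.825 -1.137
vertex -2.746 3.37 -1.394
endloop
endfacet
facet normal 0.834 0.330 0.442
outer loop
vertex -2.382 3.021 -0.694
vertex -2.717 3.814 -0.655
vertex -2.842 3.261 -0.006
endloop
endfacet
facet normal 0.715 -0.355 0.602
outer loop
vertex -2.382 3.021 -0.694
vertex -2.842 3.261 -0.006
vertex -2.948 2.475 -0.343
endloop
endfacet
facet normal 0.691 -0.722 -0.009
outer loop
vertex -2.382 3.021 -0.694
vertex -2.948 2.475 -0.343
vertex -2.889 2.542 -1.2
endloop
endfacet
facet normal 0.795 -0.265 -0.546
outer loop
vertex -2.382 3.021 -0.694
vertex -2.889 2.542 -1.2
vertex -2.746 3.37 -1.394
endloop
endfacet
facet normal 0.883 0.386 -0.267
outer loop
vertex -2.382 3.021 -0.694
vertex -2.746 3.37 -1.394
vertex -2.717 3.814 -0.655
endloop
endfacet
facet normal 0.266 0.708 0.654
outer loop
vertex -2.842 3.261 -0.006
vertex -2.717 3.814 -0.655
vertex -3.491 3.758 -0.28
endloop
endfacet
facet normal 0.076 -0.402 0.913
outer loop
vertex -2.948 2.475 -0.343
vertex -2.842 3.261 -0.006
vertex -3.634 2.93 -0.086
endloop
endfacet
facet normal 0.036 -0.997 -0.075
outer loop
vertex -2.889 2.542 -1.2
vertex -2.948 2.475 -0.343
vertex -3.663 2.486 -0.825
endloop
endfacet
facet normal 0.203 -0.256 -0.945
outer loop
vertex -2.746 3.37 -1.394
vertex -2.889 2.542 -1.2
vertex -3.538 3.039 -1.474
endloop
endfacet
facet normal 0.345 0.799 -0.493
outer loop
vertex -2.717 3.814 -0.655
vertex -2.746 3.37 -1.394
vertex -3.432 3.825 -1.137
endloop
endfacet
facet normal -0.209 0.786 -0.582
outer loop
vertex -2.633 -3.018 -2.173
vertex -3.071 -2.781 -1.696
vertex -2.407 -2.592 -1.679
endloop
endfacet
facet normal 0.943 -0.263 -0.205
outer loop
vertex -2.633 -3.018 -2.173
vertex -2.407 -2.592 -1.679
vertex -2.649 -4.359 -0.524
endloop
endfacet
facet normal -0.208 0.785 -0.583
outer loop
vertex -2.407 -2.592 -1.679
vertex -3.071 -2.781 -1.696
vertex -2.846 -2.354 -1.202
endloop
endfacet
facet normal 0.772 0.270 0.575
outer loop
vertex -2.407 -2.592 -1.679
vertex -2.846 -2.354 -1.202
vertex -2.649 -4.359 -0.524
endloop
endfacet
facet normal -0.211 0.785 -0.582
outer loop
vertex -2.846 -2.354 -1.202
vertex -3.071 -2.781 -1.696
vertex -3.509 -2.544 -1.218
endloop
endfacet
facet normal -0.111 0.309 0.945
outer loop
vertex -2.846 -2.354 -1.202
vertex -3.509 -2.544 -1.218
vertex -2.649 -4.359 -0.524
endloop
endfacet
facet normal -0.210 0.786 -0.582
outer loop
vertex -3.509 -2.544 -1.218
vertex -3.071 -2.781 -1.696
vertex -3.734 -2.97 -1.712
endloop
endfacet
facet normal -0.824 -0.186 0.535
outer loop
vertex -3.509 -2.544 -1.218
vertex -3.734 -2.97 -1.712
vertex -2.649 -4.359 -0.524
endloop
endfacet
facet normal -0.210 0.785 -0.583
outer loop
vertex -3.734 -2.97 -1.712
vertex -3.071 -2.781 -1.696
vertex -3.296 -3.207 -2.189
endloop
endfacet
facet normal -0.653 -0.718 -0.243
outer loop
vertex -3.734 -2.97 -1.712
vertex -3.296 -3.207 -2.189
vertex -2.649 -4.359 -0.524
endloop
endfacet
facet normal -0.210 0.785 -0.583
outer loop
vertex -3.296 -3.207 -2.189
vertex -3.071 -2.781 -1.696
vertex -2.633 -3.018 -2.173
endloop
endfacet
facet normal 0.230 -0.756 -0.613
outer loop
vertex -3.296 -3.207 -2.189
vertex -2.633 -3.018 -2.173
vertex -2.649 -4.359 -0.524
endloop
endfacet
facet normal -0.711 0.490 -0.504
outer loop
vertex -2.855 0.824 -2.924
vertex -2.291 1.751 -2.819
vertex -2.261 0.583 -3.997
endloop
endfacet
facet normal -0.518 -0.850 -0.096
outer loop
vertex -1.109 -0.211 -3.181
vertex -2.855 0.824 -2.924
vertex -2.261 0.583 -3.997
endloop
endfacet
facet normal -0.711 0.490 -0.504
outer loop
vertex -2.261 0.583 -3.997
vertex -2.291 1.751 -2.819
vertex -1.697 1.51 -3.892
endloop
endfacet
facet normal 0.476 -0.192 -0.858
outer loop
vertex -1.697 1.51 -3.892
vertex -1.109 -0.211 -3.181
vertex -2.261 0.583 -3.997
endloop
endfacet
facet normal -0.476 0.192 0.858
outer loop
vertex -2.855 0.824 -2.924
vertex -1.139 0.957 -2.003
vertex -2.291 1.751 -2.819
endloop
endfacet
facet normal -0.518 -0.850 -0.096
outer loop
vertex -1.703 0.03 -2.108
vertex -2.855 0.824 -2.924
vertex -1.109 -0.211 -3.181
endloop
endfacet
facet normal -0.476 0.192 0.858
outer loop
vertex -1.703 0.03 -2.108
vertex -1.139 0.957 -2.003
vertex -2.855 0.824 -2.924
endloop
endfacet
facet normal 0.518 0.850 0.096
outer loop
vertex -2.291 1.751 -2.819
vertex -1.139 0.957 -2.003
vertex -1.697 1.51 -3.892
endloop
endfacet
facet normal 0.476 -0.192 -0.858
outer loop
vertex -0.545 0.716 -3.076
vertex -1.109 -0.211 -3.181
vertex -1.697 1.51 -3.892
endloop
endfacet
facet normal 0.518 0.850 0.096
outer loop
vertex -1.697 1.51 -3.892
vertex -1.139 0.957 -2.003
vertex -0.545 0.716 -3.076
endloop
endfacet
facet normal 0.711 -0.490 0.504
outer loop
vertex -0.545 0.716 -3.076
vertex -1.703 0.03 -2.108
vertex -1.109 -0.211 -3.181
endloop
endfacet
facet normal 0.711 -0.490 0.504
outer loop
vertex -1.139 0.957 -2.003
vertex -1.703 0.03 -2.108
vertex -0.545 0.716 -3.076
endloop
endfacet

endsolid


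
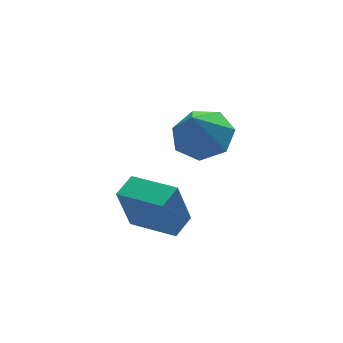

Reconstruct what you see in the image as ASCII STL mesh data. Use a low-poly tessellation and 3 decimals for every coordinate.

solid 
facet normal -0.599 0.786 -0.155
outer loop
vertex -0.107 1.199 -0.238
vertex 0.621 1.793 -0.041
vertex 0.355 1.209 -1.978
endloop
endfacet
facet normal -0.759 -0.618 -0.205
outer loop
vertex 1.439 -0.213 -1.699
vertex -0.107 1.199 -0.238
vertex 0.355 1.209 -1.978
endloop
endfacet
facet normal -0.600 0.785 -0.154
outer loop
vertex 0.355 1.209 -1.978
vertex 0.621 1.793 -0.041
vertex 1.082 1.803 -1.781
endloop
endfacet
facet normal 0.257 0.006 -0.966
outer loop
vertex 1.082 1.803 -1.781
vertex 1.439 -0.213 -1.699
vertex 0.355 1.209 -1.978
endloop
endfacet
facet normal -0.257 -0.006 0.966
outer loop
vertex -0.107 1.199 -0.238
vertex 1.705 0.371 0.238
vertex 0.621 1.793 -0.041
endloop
endfacet
facet normal -0.758 -0.619 -0.205
outer loop
vertex 0.978 -0.223 0.041
vertex -0.107 1.199 -0.238
vertex 1.439 -0.213 -1.699
endloop
endfacet
facet normal -0.257 -0.006 0.966
outer loop
vertex 0.978 -0.223 0.041
vertex 1.705 0.371 0.238
vertex -0.107 1.199 -0.238
endloop
endfacet
facet normal 0.759 0.618 0.205
outer loop
vertex 0.621 1.793 -0.041
vertex 1.705 0.371 0.238
vertex 1.082 1.803 -1.781
endloop
endfacet
facet normal 0.257 0.006 -0.967
outer loop
vertex 2.167 0.381 -1.502
vertex 1.439 -0.213 -1.699
vertex 1.082 1.803 -1.781
endloop
endfacet
facet normal 0.758 0.619 0.205
outer loop
vertex 1.082 1.803 -1.781
vertex 1.705 0.371 0.238
vertex 2.167 0.381 -1.502
endloop
endfacet
facet normal 0.599 -0.786 0.154
outer loop
vertex 2.167 0.381 -1.502
vertex 0.978 -0.223 0.041
vertex 1.439 -0.213 -1.699
endloop
endfacet
facet normal 0.600 -0.785 0.155
outer loop
vertex 1.705 0.371 0.238
vertex 0.978 -0.223 0.041
vertex 2.167 0.381 -1.502
endloop
endfacet
facet normal 0.343 0.346 -0.873
outer loop
vertex 3.668 1.739 2.415
vertex 2.882 1.224 1.902
vertex 2.882 2.219 2.296
endloop
endfacet
facet normal 0.192 0.520 0.832
outer loop
vertex 3.668 1.739 2.415
vertex 2.882 2.219 2.296
vertex 2.278 0.616 3.438
endloop
endfacet
facet normal 0.344 0.346 -0.873
outer loop
vertex 2.882 2.219 2.296
vertex 2.882 1.224 1.902
vertex 2.097 1.95 1.88
endloop
endfacet
facet normal -0.523 0.616 0.589
outer loop
vertex 2.882 2.219 2.296
vertex 2.097 1.95 1.88
vertex 2.278 0.616 3.438
endloop
endfacet
facet normal 0.344 0.346 -0.873
outer loop
vertex 2.097 1.95 1.88
vertex 2.882 1.224 1.902
vertex 1.903 1.135 1.481
endloop
endfacet
facet normal -0.968 0.124 0.218
outer loop
vertex 2.097 1.95 1.88
vertex 1.903 1.135 1.481
vertex 2.278 0.616 3.438
endloop
endfacet
facet normal 0.344 0.347 -0.873
outer loop
vertex 1.903 1.135 1.481
vertex 2.882 1.224 1.902
vertex 2.447 0.387 1.398
endloop
endfacet
facet normal -0.809 -0.588 -0.001
outer loop
vertex 1.903 1.135 1.481
vertex 2.447 0.387 1.398
vertex 2.278 0.616 3.438
endloop
endfacet
facet normal 0.344 0.347 -0.873
outer loop
vertex 2.447 0.387 1.398
vertex 2.882 1.224 1.902
vertex 3.319 0.269 1.695
endloop
endfacet
facet normal -0.166 -0.981 0.096
outer loop
vertex 2.447 0.387 1.398
vertex 3.319 0.269 1.695
vertex 2.278 0.616 3.438
endloop
endfacet
facet normal 0.343 0.346 -0.873
outer loop
vertex 3.319 0.269 1.695
vertex 2.882 1.224 1.902
vertex 3.862 0.871 2.147
endloop
endfacet
facet normal 0.479 -0.761 0.438
outer loop
vertex 3.319 0.269 1.695
vertex 3.862 0.871 2.147
vertex 2.278 0.616 3.438
endloop
endfacet
facet normal 0.343 0.346 -0.873
outer loop
vertex 3.862 0.871 2.147
vertex 2.882 1.224 1.902
vertex 3.668 1.739 2.415
endloop
endfacet
facet normal 0.638 -0.093 0.764
outer loop
vertex 3.862 0.871 2.147
vertex 3.668 1.739 2.415
vertex 2.278 0.616 3.438
endloop
endfacet

endsolid


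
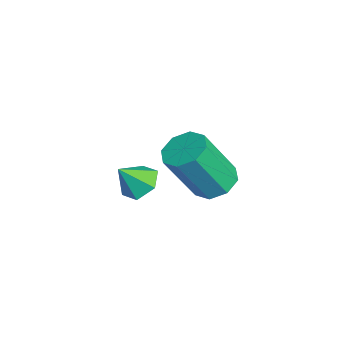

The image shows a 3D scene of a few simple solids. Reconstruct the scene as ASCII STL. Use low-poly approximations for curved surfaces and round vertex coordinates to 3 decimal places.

solid 
facet normal -0.145 0.620 -0.771
outer loop
vertex -1.923 1.8 -2.218
vertex -2.589 1.401 -2.414
vertex -2.628 2.02 -1.909
endloop
endfacet
facet normal 0.464 0.336 0.820
outer loop
vertex -1.923 1.8 -2.218
vertex -2.628 2.02 -1.909
vertex -2.411 0.639 -1.466
endloop
endfacet
facet normal -0.144 0.620 -0.771
outer loop
vertex -2.628 2.02 -1.909
vertex -2.589 1.401 -2.414
vertex -3.293 1.622 -2.105
endloop
endfacet
facet normal -0.396 0.223 0.891
outer loop
vertex -2.628 2.02 -1.909
vertex -3.293 1.622 -2.105
vertex -2.411 0.639 -1.466
endloop
endfacet
facet normal -0.143 0.621 -0.771
outer loop
vertex -3.293 1.622 -2.105
vertex -2.589 1.401 -2.414
vertex -3.254 1.003 -2.611
endloop
endfacet
facet normal -0.790 -0.417 0.449
outer loop
vertex -3.293 1.622 -2.105
vertex -3.254 1.003 -2.611
vertex -2.411 0.639 -1.466
endloop
endfacet
facet normal -0.143 0.620 -0.771
outer loop
vertex -3.254 1.003 -2.611
vertex -2.589 1.401 -2.414
vertex -2.549 0.782 -2.919
endloop
endfacet
facet normal -0.323 -0.944 -0.062
outer loop
vertex -3.254 1.003 -2.611
vertex -2.549 0.782 -2.919
vertex -2.411 0.639 -1.466
endloop
endfacet
facet normal -0.145 0.620 -0.771
outer loop
vertex -2.549 0.782 -2.919
vertex -2.589 1.401 -2.414
vertex -1.884 1.181 -2.723
endloop
endfacet
facet normal 0.538 -0.832 -0.133
outer loop
vertex -2.549 0.782 -2.919
vertex -1.884 1.181 -2.723
vertex -2.411 0.639 -1.466
endloop
endfacet
facet normal -0.145 0.620 -0.771
outer loop
vertex -1.884 1.181 -2.723
vertex -2.589 1.401 -2.414
vertex -1.923 1.8 -2.218
endloop
endfacet
facet normal 0.932 -0.192 0.308
outer loop
vertex -1.884 1.181 -2.723
vertex -1.923 1.8 -2.218
vertex -2.411 0.639 -1.466
endloop
endfacet
facet normal -0.101 0.491 -0.865
outer loop
vertex 1.467 3.885 0.527
vertex 1.051 3.25 0.215
vertex 0.849 3.931 0.625
endloop
endfacet
facet normal 0.140 0.868 0.476
outer loop
vertex 1.467 3.885 0.527
vertex 0.849 3.931 0.625
vertex 1.684 2.824 2.396
endloop
endfacet
facet normal 0.140 0.868 0.476
outer loop
vertex 1.684 2.824 2.396
vertex 0.849 3.931 0.625
vertex 1.066 2.87 2.494
endloop
endfacet
facet normal 0.101 -0.491 0.866
outer loop
vertex 1.684 2.824 2.396
vertex 1.066 2.87 2.494
vertex 1.269 2.19 2.085
endloop
endfacet
facet normal -0.100 0.491 -0.865
outer loop
vertex 0.849 3.931 0.625
vertex 1.051 3.25 0.215
vertex 0.349 3.579 0.483
endloop
endfacet
facet normal -0.596 0.666 0.448
outer loop
vertex 0.849 3.931 0.625
vertex 0.349 3.579 0.483
vertex 1.066 2.87 2.494
endloop
endfacet
facet normal -0.597 0.666 0.448
outer loop
vertex 1.066 2.87 2.494
vertex 0.349 3.579 0.483
vertex 0.567 2.518 2.352
endloop
endfacet
facet normal 0.100 -0.491 0.866
outer loop
vertex 1.066 2.87 2.494
vertex 0.567 2.518 2.352
vertex 1.269 2.19 2.085
endloop
endfacet
facet normal -0.100 0.491 -0.865
outer loop
vertex 0.349 3.579 0.483
vertex 1.051 3.25 0.215
vertex 0.261 3.034 0.184
endloop
endfacet
facet normal -0.985 0.073 0.156
outer loop
vertex 0.349 3.579 0.483
vertex 0.261 3.034 0.184
vertex 0.567 2.518 2.352
endloop
endfacet
facet normal -0.985 0.075 0.157
outer loop
vertex 0.567 2.518 2.352
vertex 0.261 3.034 0.184
vertex 0.478 1.973 2.053
endloop
endfacet
facet normal 0.100 -0.491 0.865
outer loop
vertex 0.567 2.518 2.352
vertex 0.478 1.973 2.053
vertex 1.269 2.19 2.085
endloop
endfacet
facet normal -0.100 0.490 -0.866
outer loop
vertex 0.261 3.034 0.184
vertex 1.051 3.25 0.215
vertex 0.636 2.616 -0.096
endloop
endfacet
facet normal -0.796 -0.562 -0.227
outer loop
vertex 0.261 3.034 0.184
vertex 0.636 2.616 -0.096
vertex 0.478 1.973 2.053
endloop
endfacet
facet normal -0.796 -0.562 -0.227
outer loop
vertex 0.478 1.973 2.053
vertex 0.636 2.616 -0.096
vertex 0.853 1.555 1.773
endloop
endfacet
facet normal 0.100 -0.491 0.866
outer loop
vertex 0.478 1.973 2.053
vertex 0.853 1.555 1.773
vertex 1.269 2.19 2.085
endloop
endfacet
facet normal -0.101 0.491 -0.866
outer loop
vertex 0.636 2.616 -0.096
vertex 1.051 3.25 0.215
vertex 1.254 2.57 -0.194
endloop
endfacet
facet normal -0.140 -0.868 -0.476
outer loop
vertex 0.636 2.616 -0.096
vertex 1.254 2.57 -0.194
vertex 0.853 1.555 1.773
endloop
endfacet
facet normal -0.140 -0.868 -0.476
outer loop
vertex 0.853 1.555 1.773
vertex 1.254 2.57 -0.194
vertex 1.471 1.509 1.675
endloop
endfacet
facet normal 0.101 -0.491 0.865
outer loop
vertex 0.853 1.555 1.773
vertex 1.471 1.509 1.675
vertex 1.269 2.19 2.085
endloop
endfacet
facet normal -0.100 0.491 -0.866
outer loop
vertex 1.254 2.57 -0.194
vertex 1.051 3.25 0.215
vertex 1.753 2.922 -0.052
endloop
endfacet
facet normal 0.597 -0.666 -0.447
outer loop
vertex 1.254 2.57 -0.194
vertex 1.753 2.922 -0.052
vertex 1.471 1.509 1.675
endloop
endfacet
facet normal 0.596 -0.666 -0.448
outer loop
vertex 1.471 1.509 1.675
vertex 1.753 2.922 -0.052
vertex 1.971 1.861 1.817
endloop
endfacet
facet normal 0.100 -0.491 0.865
outer loop
vertex 1.471 1.509 1.675
vertex 1.971 1.861 1.817
vertex 1.269 2.19 2.085
endloop
endfacet
facet normal -0.100 0.491 -0.865
outer loop
vertex 1.753 2.922 -0.052
vertex 1.051 3.25 0.215
vertex 1.842 3.467 0.247
endloop
endfacet
facet normal 0.985 -0.075 -0.157
outer loop
vertex 1.753 2.922 -0.052
vertex 1.842 3.467 0.247
vertex 1.971 1.861 1.817
endloop
endfacet
facet normal 0.985 -0.073 -0.156
outer loop
vertex 1.971 1.861 1.817
vertex 1.842 3.467 0.247
vertex 2.059 2.406 2.116
endloop
endfacet
facet normal 0.100 -0.491 0.865
outer loop
vertex 1.971 1.861 1.817
vertex 2.059 2.406 2.116
vertex 1.269 2.19 2.085
endloop
endfacet
facet normal -0.100 0.491 -0.866
outer loop
vertex 1.842 3.467 0.247
vertex 1.051 3.25 0.215
vertex 1.467 3.885 0.527
endloop
endfacet
facet normal 0.796 0.562 0.227
outer loop
vertex 1.842 3.467 0.247
vertex 1.467 3.885 0.527
vertex 2.059 2.406 2.116
endloop
endfacet
facet normal 0.796 0.562 0.227
outer loop
vertex 2.059 2.406 2.116
vertex 1.467 3.885 0.527
vertex 1.684 2.824 2.396
endloop
endfacet
facet normal 0.100 -0.490 0.866
outer loop
vertex 2.059 2.406 2.116
vertex 1.684 2.824 2.396
vertex 1.269 2.19 2.085
endloop
endfacet

endsolid


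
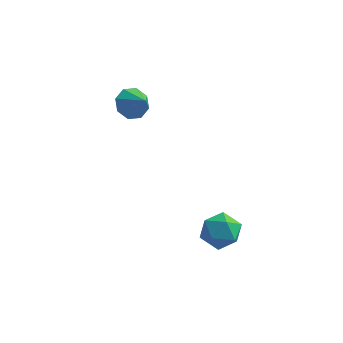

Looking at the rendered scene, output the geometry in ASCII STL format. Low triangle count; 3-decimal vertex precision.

solid 
facet normal -0.304 0.942 0.140
outer loop
vertex 4.03 -2.232 -0.602
vertex 3.027 -2.592 -0.357
vertex 3.771 -2.469 0.434
endloop
endfacet
facet normal 0.389 0.872 0.297
outer loop
vertex 4.03 -2.232 -0.602
vertex 3.771 -2.469 0.434
vertex 4.744 -2.766 0.032
endloop
endfacet
facet normal 0.724 0.628 -0.286
outer loop
vertex 4.03 -2.232 -0.602
vertex 4.744 -2.766 0.032
vertex 4.6 -3.073 -1.008
endloop
endfacet
facet normal 0.237 0.548 -0.802
outer loop
vertex 4.03 -2.232 -0.602
vertex 4.6 -3.073 -1.008
vertex 3.539 -2.965 -1.248
endloop
endfacet
facet normal -0.398 0.742 -0.539
outer loop
vertex 4.03 -2.232 -0.602
vertex 3.539 -2.965 -1.248
vertex 3.027 -2.592 -0.357
endloop
endfacet
facet normal 0.450 0.379 0.809
outer loop
vertex 4.744 -2.766 0.032
vertex 3.771 -2.469 0.434
vertex 4.181 -3.455 0.668
endloop
endfacet
facet normal -0.671 0.493 0.554
outer loop
vertex 3.771 -2.469 0.434
vertex 3.027 -2.592 -0.357
vertex 3.12 -3.347 0.428
endloop
endfacet
facet normal -0.822 0.170 -0.544
outer loop
vertex 3.027 -2.592 -0.357
vertex 3.539 -2.965 -1.248
vertex 2.976 -3.654 -0.612
endloop
endfacet
facet normal 0.204 -0.145 -0.968
outer loop
vertex 3.539 -2.965 -1.248
vertex 4.6 -3.073 -1.008
vertex 3.949 -3.951 -1.014
endloop
endfacet
facet normal 0.991 -0.016 -0.133
outer loop
vertex 4.6 -3.073 -1.008
vertex 4.744 -2.766 0.032
vertex 4.693 -3.828 -0.223
endloop
endfacet
facet normal -0.237 -0.548 0.802
outer loop
vertex 3.69 -4.188 0.022
vertex 4.181 -3.455 0.668
vertex 3.12 -3.347 0.428
endloop
endfacet
facet normal -0.724 -0.628 0.286
outer loop
vertex 3.69 -4.188 0.022
vertex 3.12 -3.347 0.428
vertex 2.976 -3.654 -0.612
endloop
endfacet
facet normal -0.389 -0.872 -0.297
outer loop
vertex 3.69 -4.188 0.022
vertex 2.976 -3.654 -0.612
vertex 3.949 -3.951 -1.014
endloop
endfacet
facet normal 0.304 -0.942 -0.140
outer loop
vertex 3.69 -4.188 0.022
vertex 3.949 -3.951 -1.014
vertex 4.693 -3.828 -0.223
endloop
endfacet
facet normal 0.398 -0.742 0.539
outer loop
vertex 3.69 -4.188 0.022
vertex 4.693 -3.828 -0.223
vertex 4.181 -3.455 0.668
endloop
endfacet
facet normal -0.204 0.145 0.968
outer loop
vertex 3.12 -3.347 0.428
vertex 4.181 -3.455 0.668
vertex 3.771 -2.469 0.434
endloop
endfacet
facet normal -0.991 0.016 0.133
outer loop
vertex 2.976 -3.654 -0.612
vertex 3.12 -3.347 0.428
vertex 3.027 -2.592 -0.357
endloop
endfacet
facet normal -0.450 -0.379 -0.809
outer loop
vertex 3.949 -3.951 -1.014
vertex 2.976 -3.654 -0.612
vertex 3.539 -2.965 -1.248
endloop
endfacet
facet normal 0.671 -0.493 -0.554
outer loop
vertex 4.693 -3.828 -0.223
vertex 3.949 -3.951 -1.014
vertex 4.6 -3.073 -1.008
endloop
endfacet
facet normal 0.822 -0.170 0.544
outer loop
vertex 4.181 -3.455 0.668
vertex 4.693 -3.828 -0.223
vertex 4.744 -2.766 0.032
endloop
endfacet
facet normal -0.641 0.440 -0.628
outer loop
vertex -1.578 3.383 2.243
vertex -2.322 3.004 2.737
vertex -1.811 3.826 2.791
endloop
endfacet
facet normal 0.937 0.322 0.138
outer loop
vertex -1.578 3.383 2.243
vertex -1.811 3.826 2.791
vertex -1.438 2.396 3.603
endloop
endfacet
facet normal -0.642 0.440 -0.628
outer loop
vertex -1.811 3.826 2.791
vertex -2.322 3.004 2.737
vertex -2.343 3.788 3.308
endloop
endfacet
facet normal 0.580 0.511 0.634
outer loop
vertex -1.811 3.826 2.791
vertex -2.343 3.788 3.308
vertex -1.438 2.396 3.603
endloop
endfacet
facet normal -0.640 0.441 -0.629
outer loop
vertex -2.343 3.788 3.308
vertex -2.322 3.004 2.737
vertex -2.863 3.291 3.489
endloop
endfacet
facet normal 0.086 0.260 0.962
outer loop
vertex -2.343 3.788 3.308
vertex -2.863 3.291 3.489
vertex -1.438 2.396 3.603
endloop
endfacet
facet normal -0.641 0.440 -0.629
outer loop
vertex -2.863 3.291 3.489
vertex -2.322 3.004 2.737
vertex -3.066 2.625 3.23
endloop
endfacet
facet normal -0.252 -0.283 0.925
outer loop
vertex -2.863 3.291 3.489
vertex -3.066 2.625 3.23
vertex -1.438 2.396 3.603
endloop
endfacet
facet normal -0.641 0.441 -0.628
outer loop
vertex -3.066 2.625 3.23
vertex -2.322 3.004 2.737
vertex -2.834 2.182 2.682
endloop
endfacet
facet normal -0.238 -0.802 0.548
outer loop
vertex -3.066 2.625 3.23
vertex -2.834 2.182 2.682
vertex -1.438 2.396 3.603
endloop
endfacet
facet normal -0.641 0.441 -0.628
outer loop
vertex -2.834 2.182 2.682
vertex -2.322 3.004 2.737
vertex -2.302 2.22 2.166
endloop
endfacet
facet normal 0.119 -0.992 0.050
outer loop
vertex -2.834 2.182 2.682
vertex -2.302 2.22 2.166
vertex -1.438 2.396 3.603
endloop
endfacet
facet normal -0.642 0.441 -0.628
outer loop
vertex -2.302 2.22 2.166
vertex -2.322 3.004 2.737
vertex -1.782 2.718 1.984
endloop
endfacet
facet normal 0.612 -0.741 -0.277
outer loop
vertex -2.302 2.22 2.166
vertex -1.782 2.718 1.984
vertex -1.438 2.396 3.603
endloop
endfacet
facet normal -0.641 0.441 -0.628
outer loop
vertex -1.782 2.718 1.984
vertex -2.322 3.004 2.737
vertex -1.578 3.383 2.243
endloop
endfacet
facet normal 0.950 -0.198 -0.241
outer loop
vertex -1.782 2.718 1.984
vertex -1.578 3.383 2.243
vertex -1.438 2.396 3.603
endloop
endfacet

endsolid
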